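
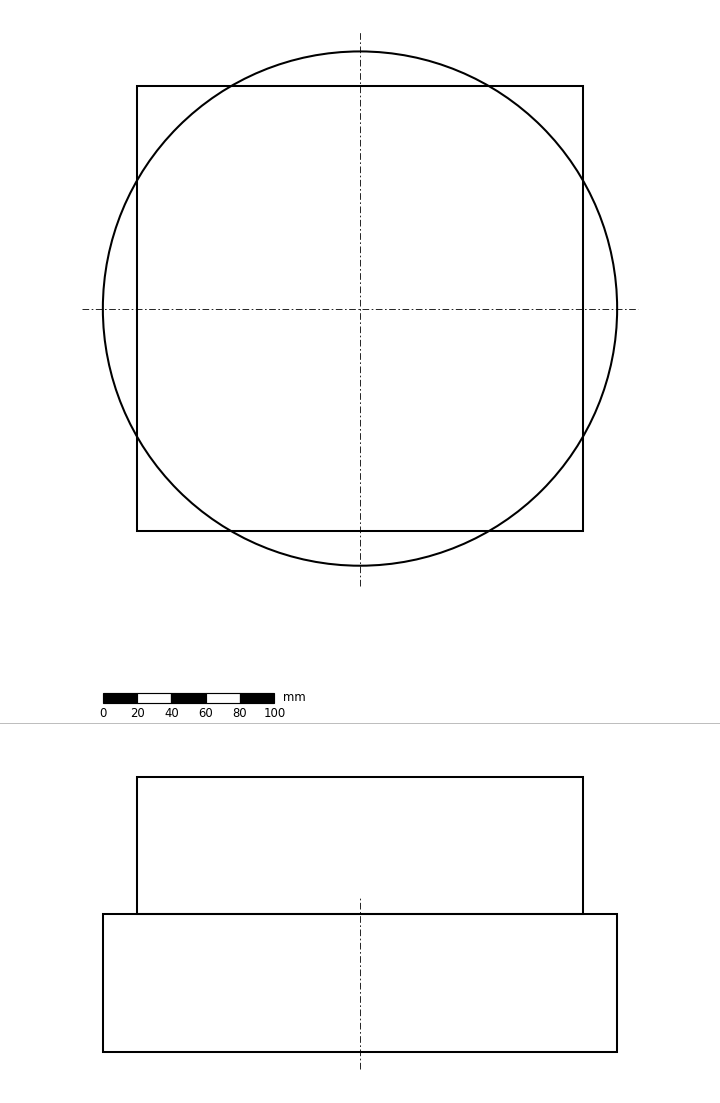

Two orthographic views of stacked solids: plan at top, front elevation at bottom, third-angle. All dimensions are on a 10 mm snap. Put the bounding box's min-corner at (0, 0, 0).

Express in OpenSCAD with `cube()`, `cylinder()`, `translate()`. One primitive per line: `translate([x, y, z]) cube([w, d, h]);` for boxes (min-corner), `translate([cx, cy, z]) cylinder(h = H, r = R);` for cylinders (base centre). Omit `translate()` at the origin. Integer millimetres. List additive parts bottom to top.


translate([150, 150, 0]) cylinder(h = 80, r = 150);
translate([20, 20, 80]) cube([260, 260, 80]);


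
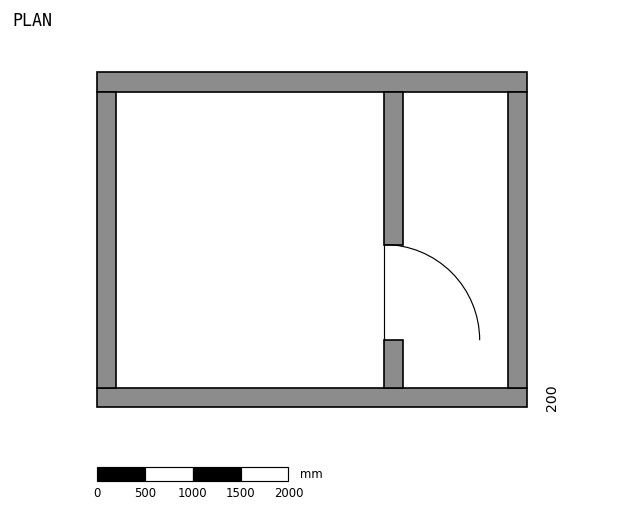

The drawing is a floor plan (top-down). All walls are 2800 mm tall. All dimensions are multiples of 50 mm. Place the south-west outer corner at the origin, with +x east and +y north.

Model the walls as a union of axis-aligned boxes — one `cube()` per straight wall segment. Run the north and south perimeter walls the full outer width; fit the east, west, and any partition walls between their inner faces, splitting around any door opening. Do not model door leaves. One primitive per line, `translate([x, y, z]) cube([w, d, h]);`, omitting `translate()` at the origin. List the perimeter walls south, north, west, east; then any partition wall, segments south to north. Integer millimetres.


cube([4500, 200, 2800]);
translate([0, 3300, 0]) cube([4500, 200, 2800]);
translate([0, 200, 0]) cube([200, 3100, 2800]);
translate([4300, 200, 0]) cube([200, 3100, 2800]);
translate([3000, 200, 0]) cube([200, 500, 2800]);
translate([3000, 1700, 0]) cube([200, 1600, 2800]);


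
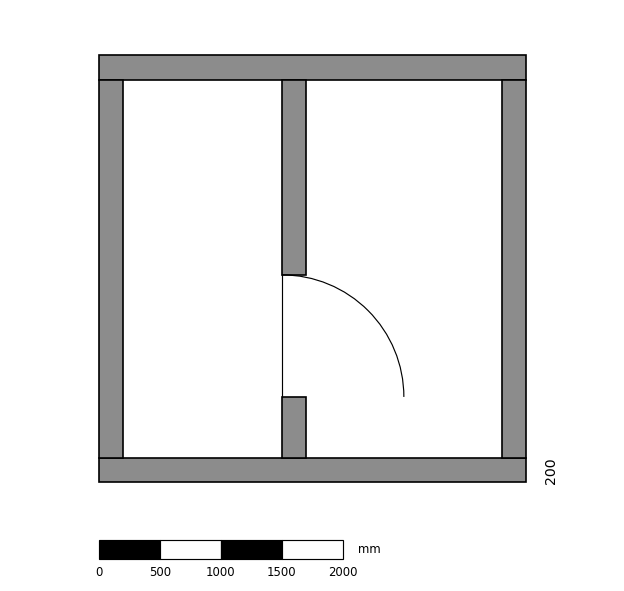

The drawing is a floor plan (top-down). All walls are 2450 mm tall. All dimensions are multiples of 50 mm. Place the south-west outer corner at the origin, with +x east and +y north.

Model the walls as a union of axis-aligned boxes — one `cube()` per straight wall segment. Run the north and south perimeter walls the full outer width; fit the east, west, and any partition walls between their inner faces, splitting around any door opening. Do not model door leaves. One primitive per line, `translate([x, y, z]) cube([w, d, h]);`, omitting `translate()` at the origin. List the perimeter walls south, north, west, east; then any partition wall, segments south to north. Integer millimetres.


cube([3500, 200, 2450]);
translate([0, 3300, 0]) cube([3500, 200, 2450]);
translate([0, 200, 0]) cube([200, 3100, 2450]);
translate([3300, 200, 0]) cube([200, 3100, 2450]);
translate([1500, 200, 0]) cube([200, 500, 2450]);
translate([1500, 1700, 0]) cube([200, 1600, 2450]);


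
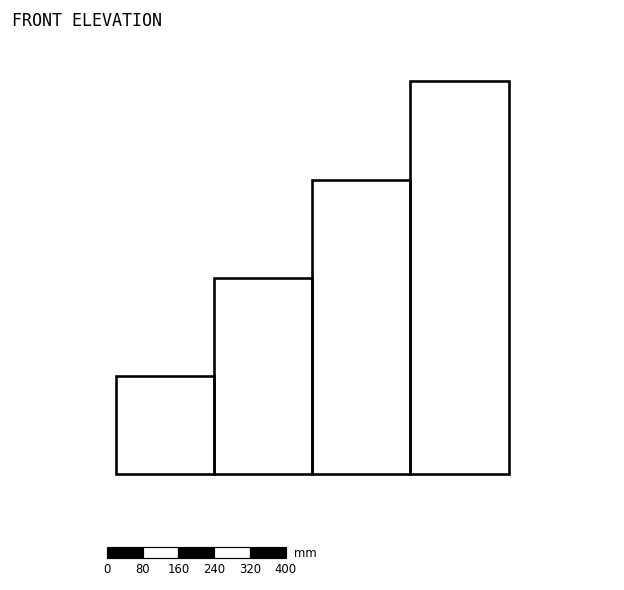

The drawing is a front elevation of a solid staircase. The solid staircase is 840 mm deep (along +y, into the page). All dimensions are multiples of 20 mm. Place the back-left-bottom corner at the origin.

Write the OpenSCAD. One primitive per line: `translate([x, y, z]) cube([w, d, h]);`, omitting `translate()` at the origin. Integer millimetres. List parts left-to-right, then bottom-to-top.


cube([220, 840, 220]);
translate([220, 0, 0]) cube([220, 840, 440]);
translate([440, 0, 0]) cube([220, 840, 660]);
translate([660, 0, 0]) cube([220, 840, 880]);


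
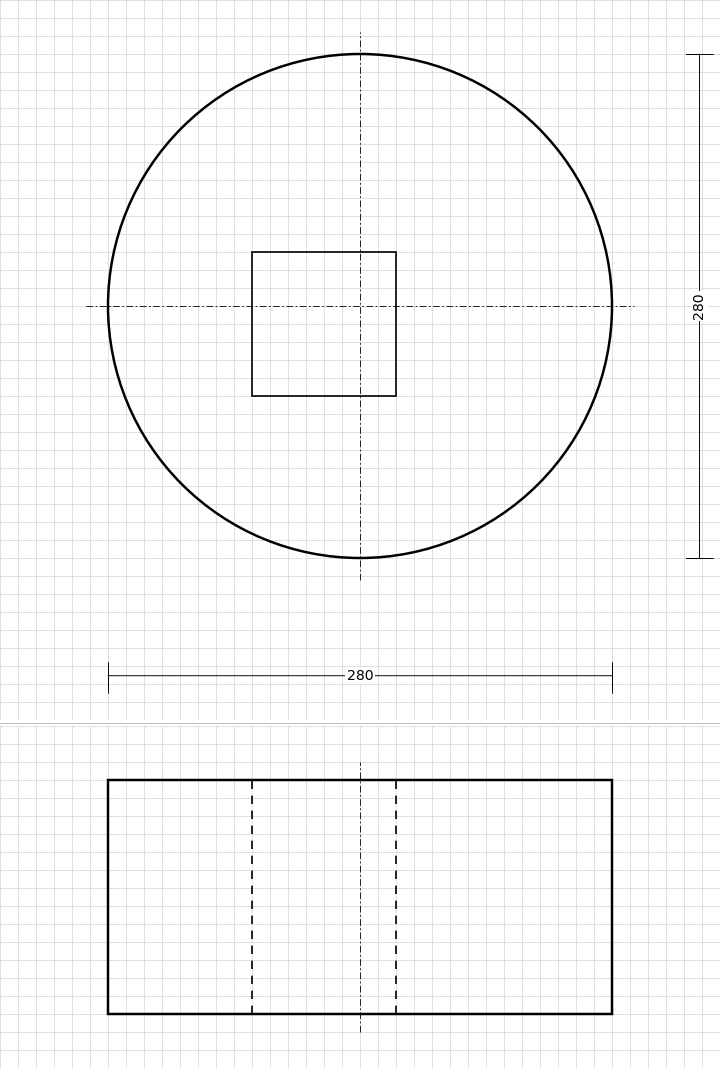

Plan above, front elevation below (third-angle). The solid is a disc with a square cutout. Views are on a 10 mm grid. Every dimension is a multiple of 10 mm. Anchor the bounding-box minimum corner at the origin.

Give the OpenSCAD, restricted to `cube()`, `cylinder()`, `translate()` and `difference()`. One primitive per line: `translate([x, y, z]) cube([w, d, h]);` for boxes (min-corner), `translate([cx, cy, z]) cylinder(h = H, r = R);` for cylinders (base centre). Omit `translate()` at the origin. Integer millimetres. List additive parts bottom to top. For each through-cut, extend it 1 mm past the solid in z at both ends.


difference() {
  translate([140, 140, 0]) cylinder(h = 130, r = 140);
  translate([80, 90, -1]) cube([80, 80, 132]);
}


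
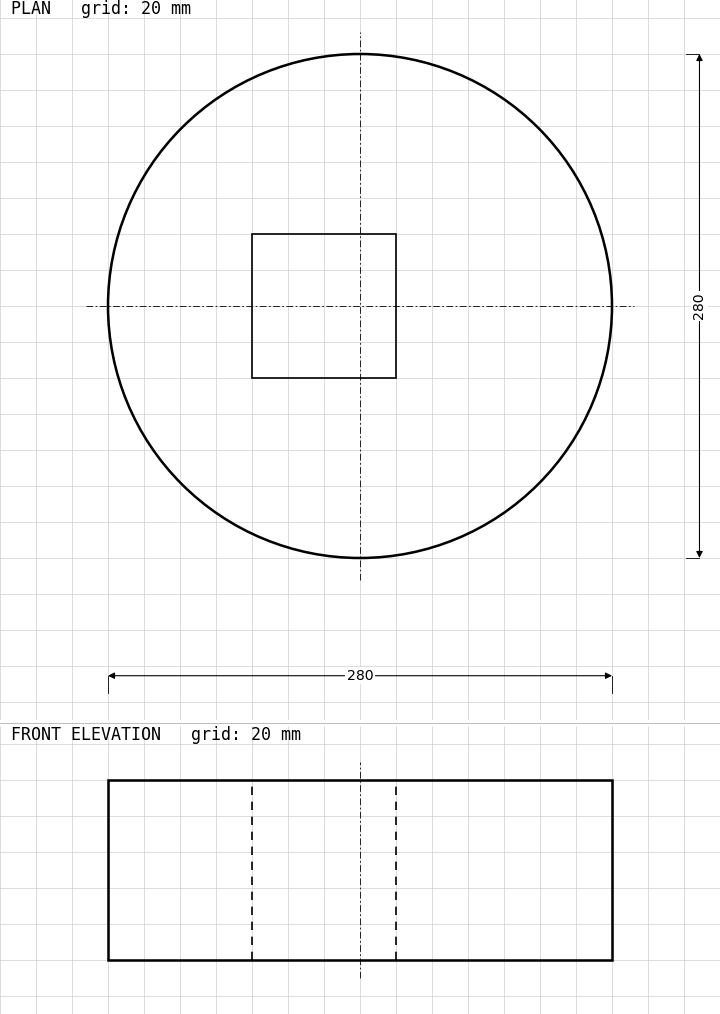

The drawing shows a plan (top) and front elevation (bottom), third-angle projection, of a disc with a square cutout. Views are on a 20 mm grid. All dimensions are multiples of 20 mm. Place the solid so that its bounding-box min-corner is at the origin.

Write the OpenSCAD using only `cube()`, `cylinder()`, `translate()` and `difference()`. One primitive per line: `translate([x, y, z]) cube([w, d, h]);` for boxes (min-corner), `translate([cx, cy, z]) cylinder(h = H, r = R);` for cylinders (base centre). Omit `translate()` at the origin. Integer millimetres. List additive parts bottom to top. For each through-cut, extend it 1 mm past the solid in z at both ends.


difference() {
  translate([140, 140, 0]) cylinder(h = 100, r = 140);
  translate([80, 100, -1]) cube([80, 80, 102]);
}


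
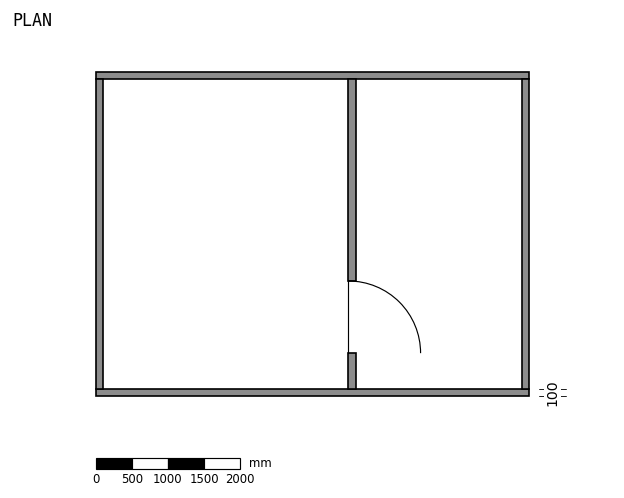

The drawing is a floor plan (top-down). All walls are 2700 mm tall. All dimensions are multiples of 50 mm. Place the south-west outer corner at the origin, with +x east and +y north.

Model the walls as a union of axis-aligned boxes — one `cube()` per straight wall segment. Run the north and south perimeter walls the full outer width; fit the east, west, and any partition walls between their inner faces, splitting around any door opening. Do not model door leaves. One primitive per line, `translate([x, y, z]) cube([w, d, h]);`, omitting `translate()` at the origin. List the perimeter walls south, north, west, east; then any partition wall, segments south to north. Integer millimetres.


cube([6000, 100, 2700]);
translate([0, 4400, 0]) cube([6000, 100, 2700]);
translate([0, 100, 0]) cube([100, 4300, 2700]);
translate([5900, 100, 0]) cube([100, 4300, 2700]);
translate([3500, 100, 0]) cube([100, 500, 2700]);
translate([3500, 1600, 0]) cube([100, 2800, 2700]);


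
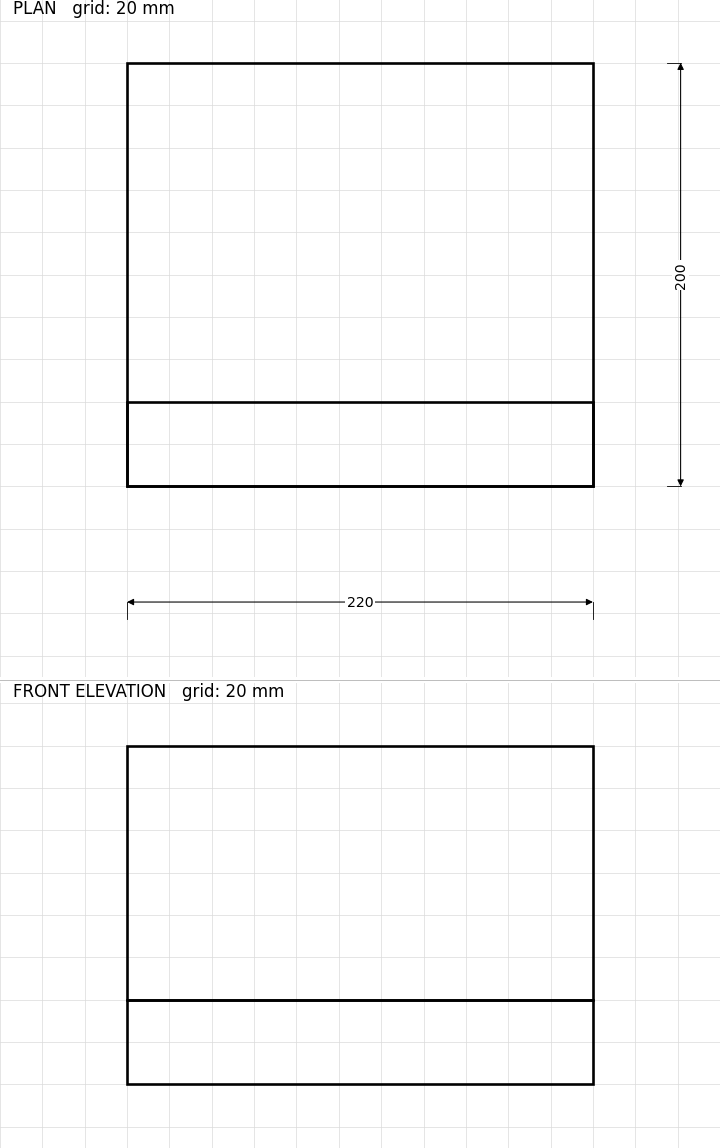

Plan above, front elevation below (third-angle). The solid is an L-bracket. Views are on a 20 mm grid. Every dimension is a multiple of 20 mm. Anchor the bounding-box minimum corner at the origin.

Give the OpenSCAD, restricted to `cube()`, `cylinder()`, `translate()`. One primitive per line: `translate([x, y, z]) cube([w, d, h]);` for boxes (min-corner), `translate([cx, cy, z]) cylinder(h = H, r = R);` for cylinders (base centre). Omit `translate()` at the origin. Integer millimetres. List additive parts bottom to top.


cube([220, 200, 40]);
translate([0, 0, 40]) cube([220, 40, 120]);


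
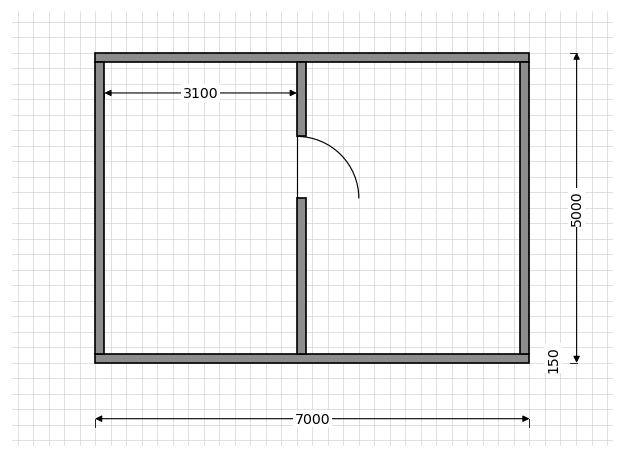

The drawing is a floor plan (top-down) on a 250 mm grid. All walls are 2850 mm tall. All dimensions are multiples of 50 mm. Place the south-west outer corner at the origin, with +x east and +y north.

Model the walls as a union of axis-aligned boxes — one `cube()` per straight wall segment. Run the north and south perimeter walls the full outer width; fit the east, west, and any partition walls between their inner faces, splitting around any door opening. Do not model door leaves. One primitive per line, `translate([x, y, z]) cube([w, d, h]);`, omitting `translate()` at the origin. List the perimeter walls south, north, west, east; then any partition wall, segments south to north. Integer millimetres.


cube([7000, 150, 2850]);
translate([0, 4850, 0]) cube([7000, 150, 2850]);
translate([0, 150, 0]) cube([150, 4700, 2850]);
translate([6850, 150, 0]) cube([150, 4700, 2850]);
translate([3250, 150, 0]) cube([150, 2500, 2850]);
translate([3250, 3650, 0]) cube([150, 1200, 2850]);


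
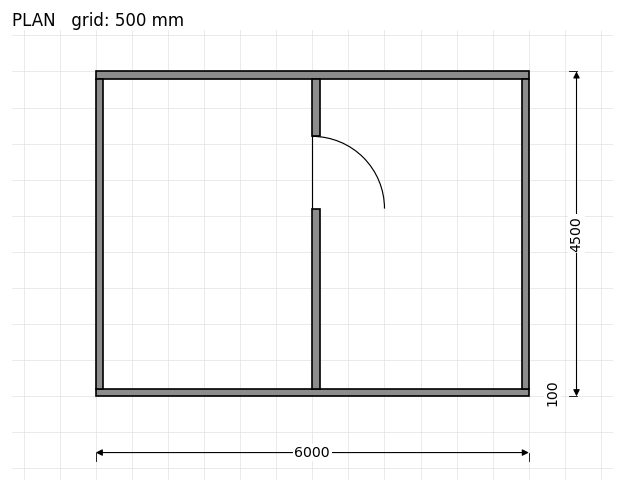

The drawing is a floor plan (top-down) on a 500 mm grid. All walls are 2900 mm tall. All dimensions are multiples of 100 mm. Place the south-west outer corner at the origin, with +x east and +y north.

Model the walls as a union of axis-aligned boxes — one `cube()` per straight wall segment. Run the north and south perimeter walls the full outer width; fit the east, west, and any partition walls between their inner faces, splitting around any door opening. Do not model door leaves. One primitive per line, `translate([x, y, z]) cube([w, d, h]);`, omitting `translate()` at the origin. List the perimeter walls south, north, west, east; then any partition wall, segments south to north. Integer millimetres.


cube([6000, 100, 2900]);
translate([0, 4400, 0]) cube([6000, 100, 2900]);
translate([0, 100, 0]) cube([100, 4300, 2900]);
translate([5900, 100, 0]) cube([100, 4300, 2900]);
translate([3000, 100, 0]) cube([100, 2500, 2900]);
translate([3000, 3600, 0]) cube([100, 800, 2900]);


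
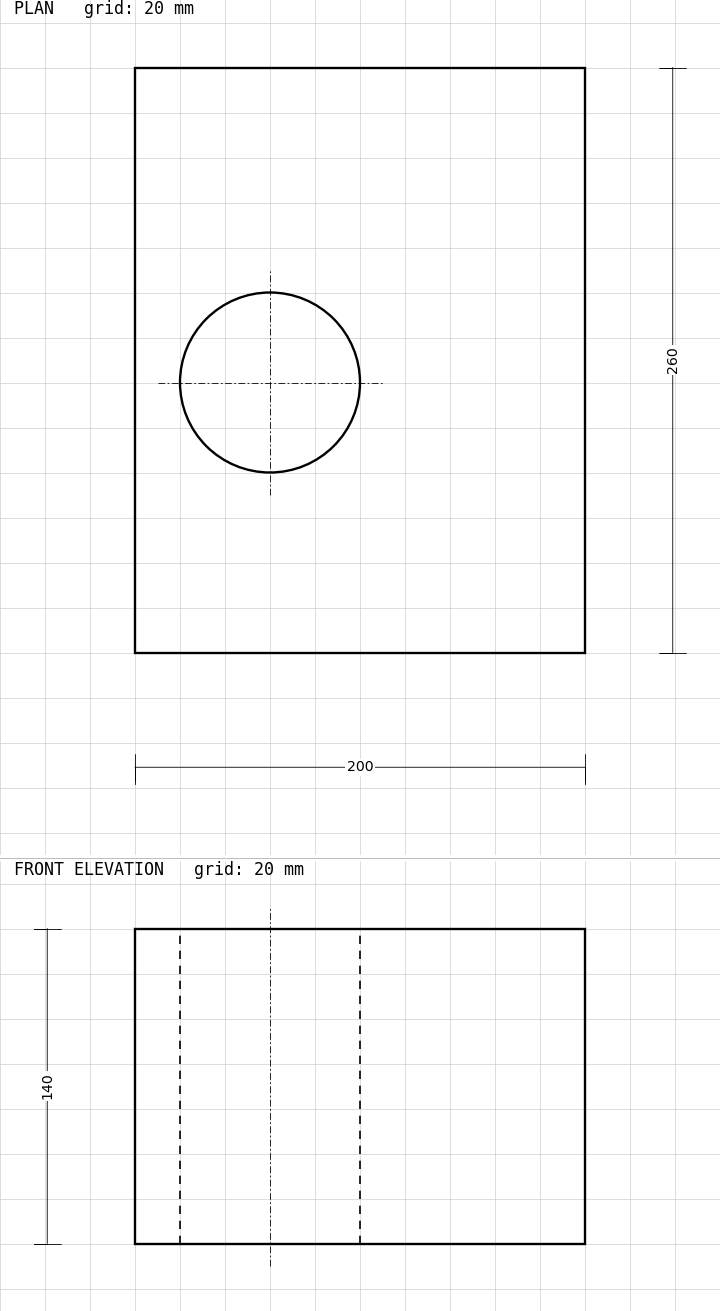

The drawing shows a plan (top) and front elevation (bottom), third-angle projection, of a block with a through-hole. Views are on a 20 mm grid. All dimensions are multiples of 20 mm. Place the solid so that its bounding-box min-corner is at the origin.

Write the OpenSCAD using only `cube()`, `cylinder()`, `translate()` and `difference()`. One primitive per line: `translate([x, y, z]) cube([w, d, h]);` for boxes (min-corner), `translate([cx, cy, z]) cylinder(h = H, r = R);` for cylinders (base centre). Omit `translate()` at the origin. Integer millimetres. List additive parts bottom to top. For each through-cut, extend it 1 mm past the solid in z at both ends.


difference() {
  cube([200, 260, 140]);
  translate([60, 120, -1]) cylinder(h = 142, r = 40);
}


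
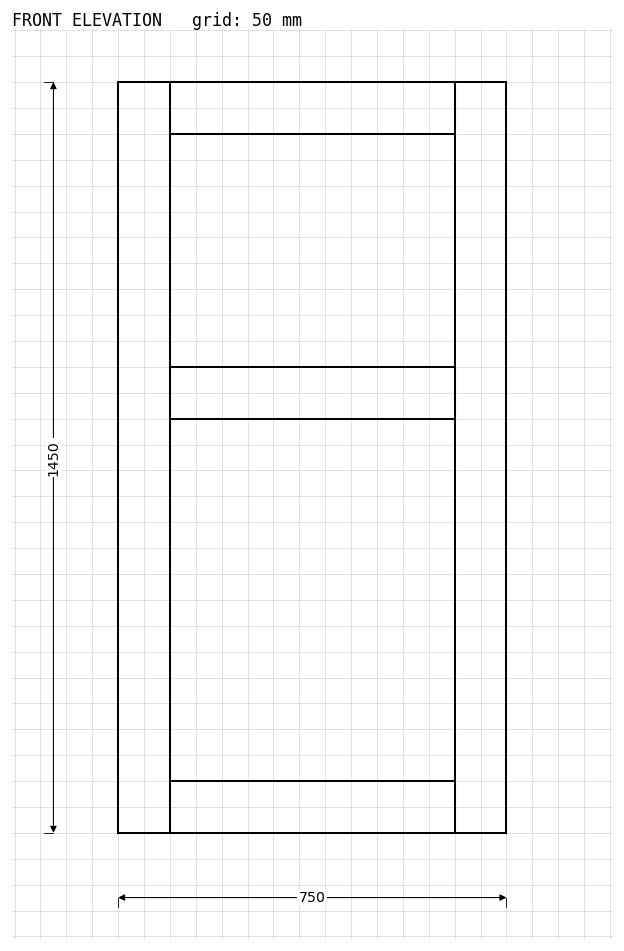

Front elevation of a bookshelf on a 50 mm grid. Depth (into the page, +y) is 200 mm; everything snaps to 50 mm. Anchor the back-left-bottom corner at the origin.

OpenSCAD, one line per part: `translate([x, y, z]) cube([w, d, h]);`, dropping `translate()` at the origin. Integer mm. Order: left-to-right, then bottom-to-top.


cube([100, 200, 1450]);
translate([100, 0, 0]) cube([550, 200, 100]);
translate([100, 0, 800]) cube([550, 200, 100]);
translate([100, 0, 1350]) cube([550, 200, 100]);
translate([650, 0, 0]) cube([100, 200, 1450]);


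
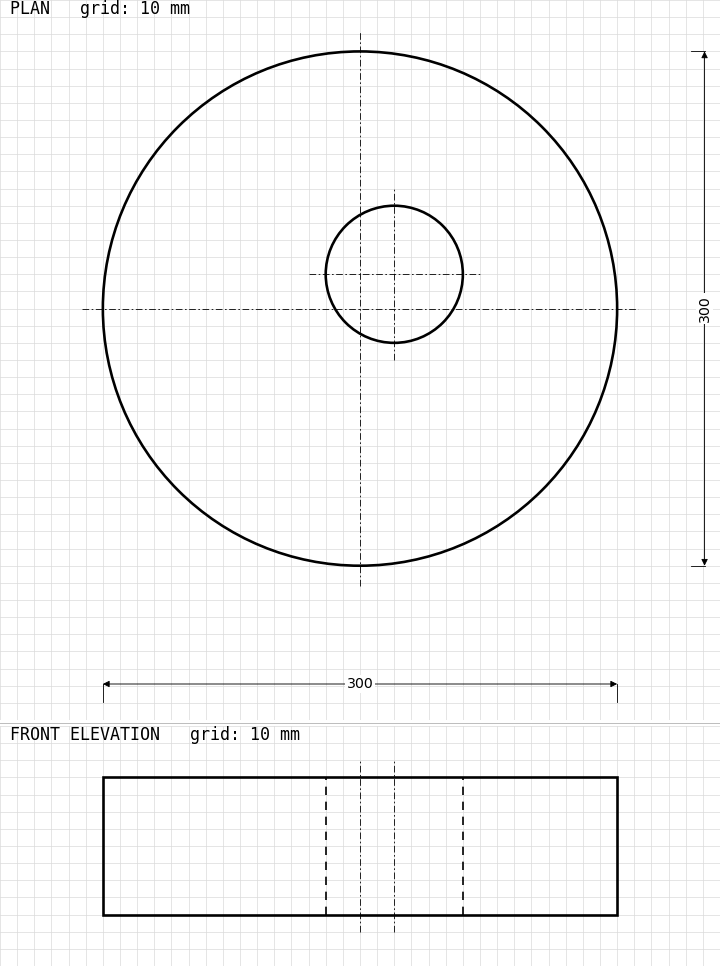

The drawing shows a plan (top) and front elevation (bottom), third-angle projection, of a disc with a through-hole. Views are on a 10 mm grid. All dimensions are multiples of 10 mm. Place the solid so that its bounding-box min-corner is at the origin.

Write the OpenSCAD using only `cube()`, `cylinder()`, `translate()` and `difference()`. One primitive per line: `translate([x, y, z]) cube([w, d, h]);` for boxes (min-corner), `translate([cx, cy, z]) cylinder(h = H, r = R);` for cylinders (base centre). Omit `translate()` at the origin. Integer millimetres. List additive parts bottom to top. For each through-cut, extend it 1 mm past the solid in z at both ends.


difference() {
  translate([150, 150, 0]) cylinder(h = 80, r = 150);
  translate([170, 170, -1]) cylinder(h = 82, r = 40);
}


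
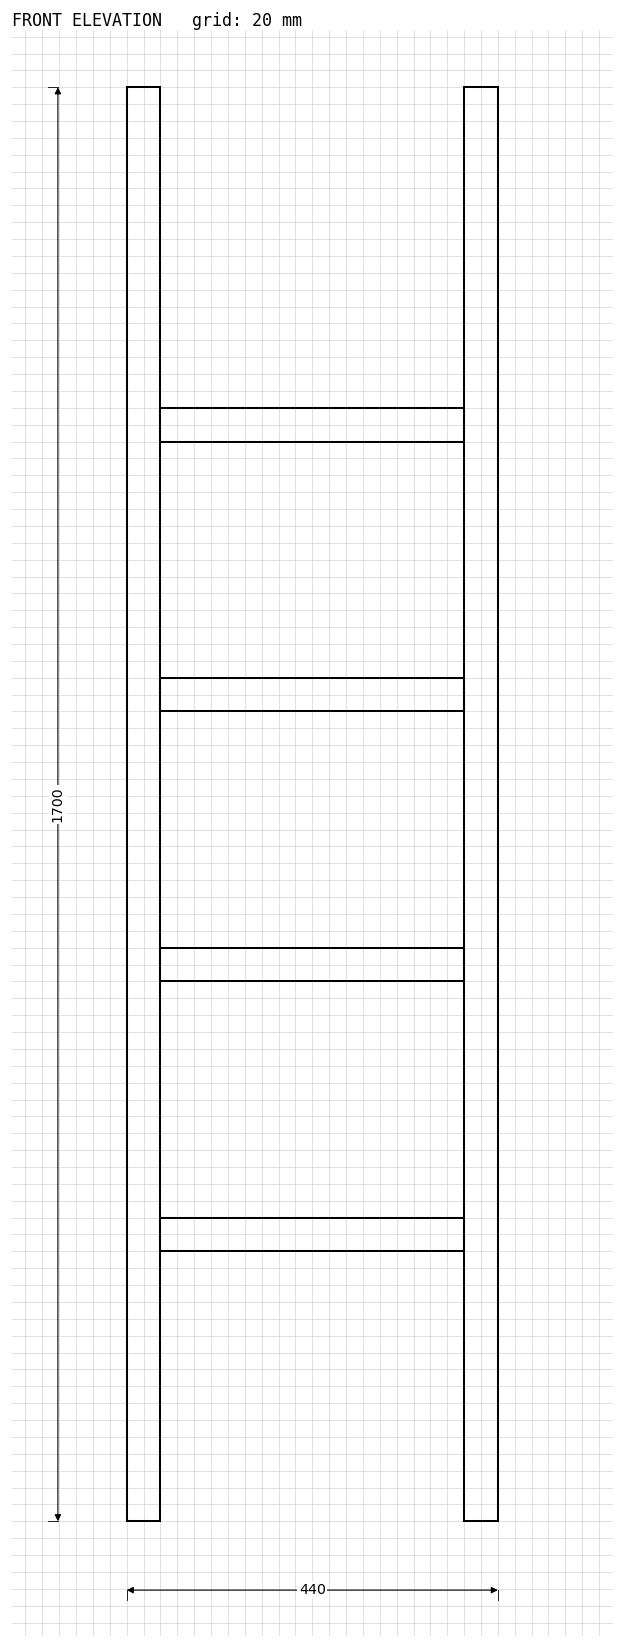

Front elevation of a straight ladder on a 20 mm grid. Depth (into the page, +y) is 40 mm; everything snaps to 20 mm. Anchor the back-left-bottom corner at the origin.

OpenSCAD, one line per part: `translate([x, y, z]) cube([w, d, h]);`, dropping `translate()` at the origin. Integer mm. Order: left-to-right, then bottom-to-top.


cube([40, 40, 1700]);
translate([40, 0, 320]) cube([360, 40, 40]);
translate([40, 0, 640]) cube([360, 40, 40]);
translate([40, 0, 960]) cube([360, 40, 40]);
translate([40, 0, 1280]) cube([360, 40, 40]);
translate([400, 0, 0]) cube([40, 40, 1700]);


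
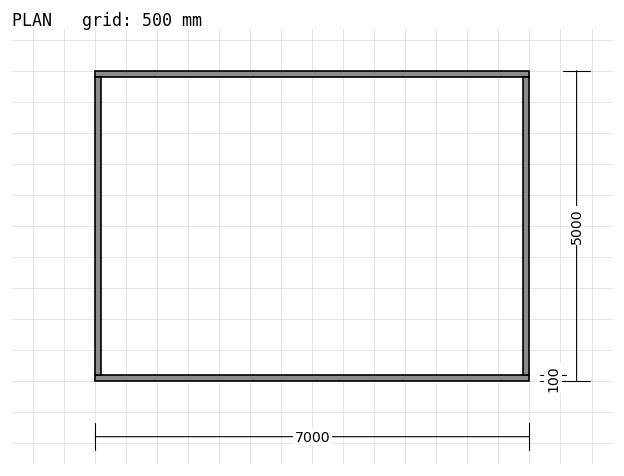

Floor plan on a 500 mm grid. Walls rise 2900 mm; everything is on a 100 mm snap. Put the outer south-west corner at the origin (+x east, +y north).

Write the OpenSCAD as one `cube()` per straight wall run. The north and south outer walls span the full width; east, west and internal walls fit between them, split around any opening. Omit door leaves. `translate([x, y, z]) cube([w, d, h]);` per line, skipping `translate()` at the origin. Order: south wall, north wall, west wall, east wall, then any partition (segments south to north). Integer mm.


cube([7000, 100, 2900]);
translate([0, 4900, 0]) cube([7000, 100, 2900]);
translate([0, 100, 0]) cube([100, 4800, 2900]);
translate([6900, 100, 0]) cube([100, 4800, 2900]);


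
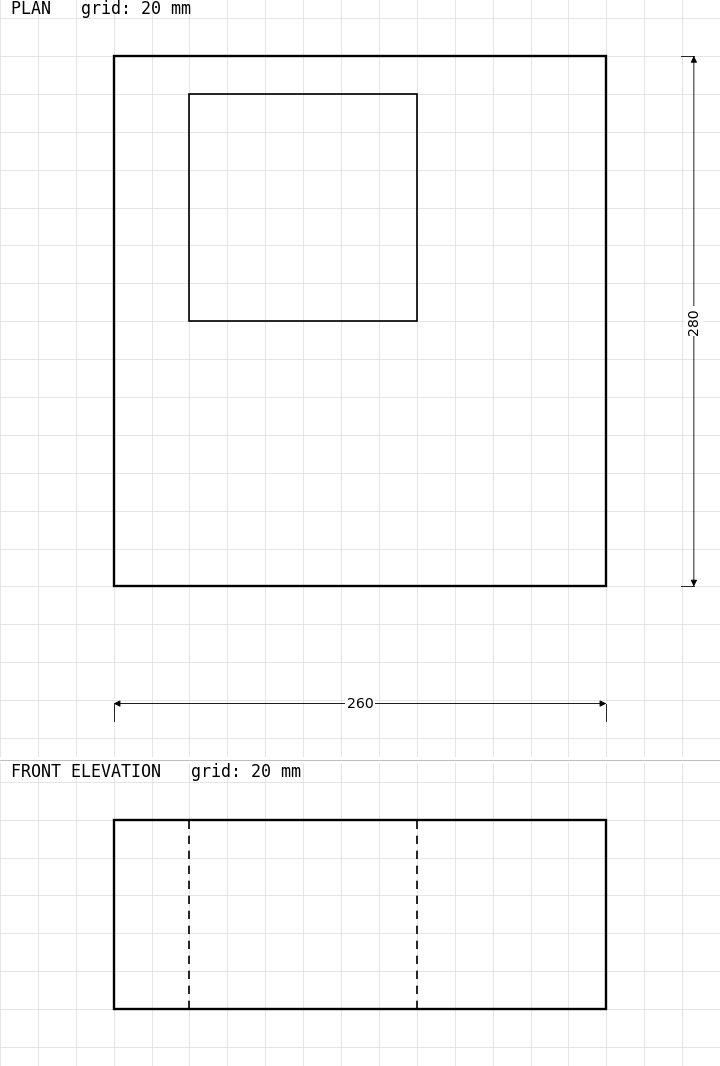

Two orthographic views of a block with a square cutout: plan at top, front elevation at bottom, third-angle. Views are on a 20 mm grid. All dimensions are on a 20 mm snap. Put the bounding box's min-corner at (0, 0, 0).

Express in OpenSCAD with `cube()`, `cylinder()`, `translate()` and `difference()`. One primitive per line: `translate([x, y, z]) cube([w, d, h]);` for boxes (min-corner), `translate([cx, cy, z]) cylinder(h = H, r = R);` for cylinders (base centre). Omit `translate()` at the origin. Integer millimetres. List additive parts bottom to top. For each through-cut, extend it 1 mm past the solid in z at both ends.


difference() {
  cube([260, 280, 100]);
  translate([40, 140, -1]) cube([120, 120, 102]);
}


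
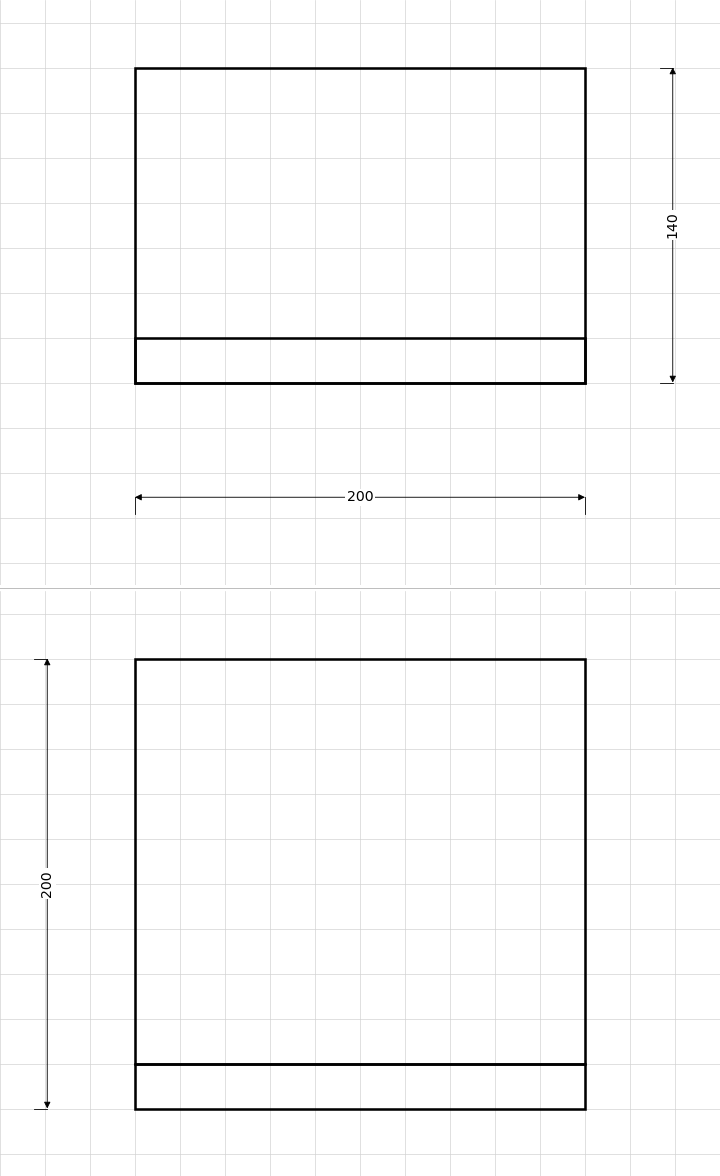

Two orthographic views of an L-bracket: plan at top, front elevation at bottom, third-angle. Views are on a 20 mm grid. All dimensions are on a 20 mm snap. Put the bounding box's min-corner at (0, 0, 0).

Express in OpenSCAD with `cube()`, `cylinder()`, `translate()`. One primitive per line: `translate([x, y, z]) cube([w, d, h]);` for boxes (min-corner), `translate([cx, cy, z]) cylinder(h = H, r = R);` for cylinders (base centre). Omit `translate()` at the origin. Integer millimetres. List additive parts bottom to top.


cube([200, 140, 20]);
translate([0, 0, 20]) cube([200, 20, 180]);


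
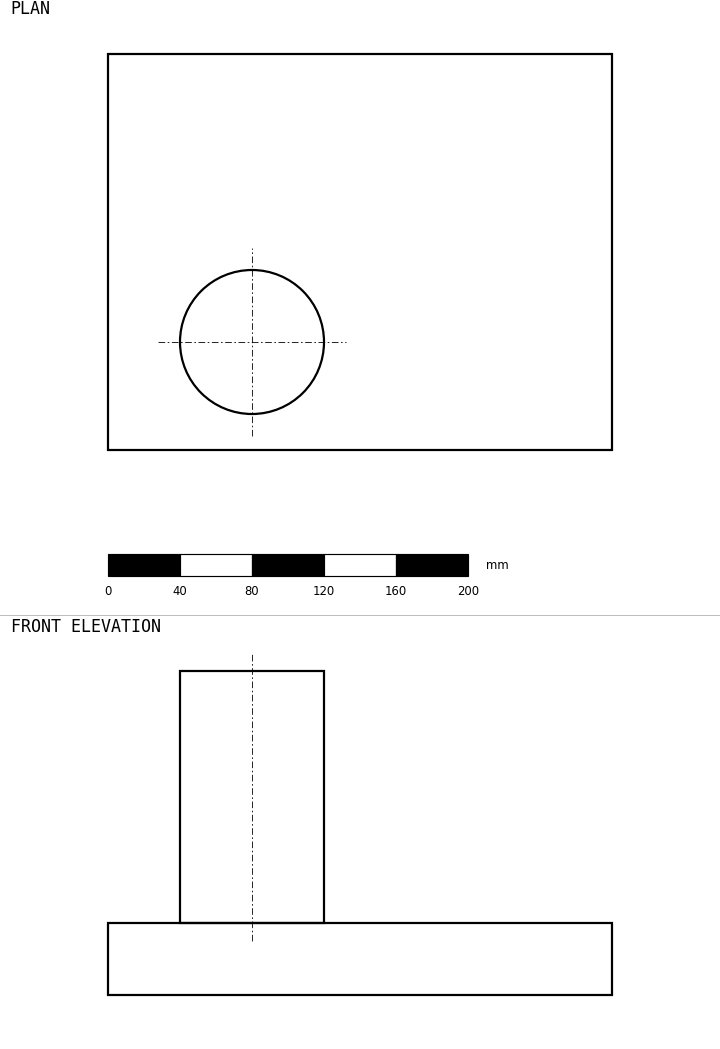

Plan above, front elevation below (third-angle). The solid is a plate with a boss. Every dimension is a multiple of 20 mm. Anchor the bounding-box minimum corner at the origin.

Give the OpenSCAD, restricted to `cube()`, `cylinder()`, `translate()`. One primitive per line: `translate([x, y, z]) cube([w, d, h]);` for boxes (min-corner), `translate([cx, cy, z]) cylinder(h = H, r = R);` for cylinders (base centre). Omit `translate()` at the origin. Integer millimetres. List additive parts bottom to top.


cube([280, 220, 40]);
translate([80, 60, 40]) cylinder(h = 140, r = 40);


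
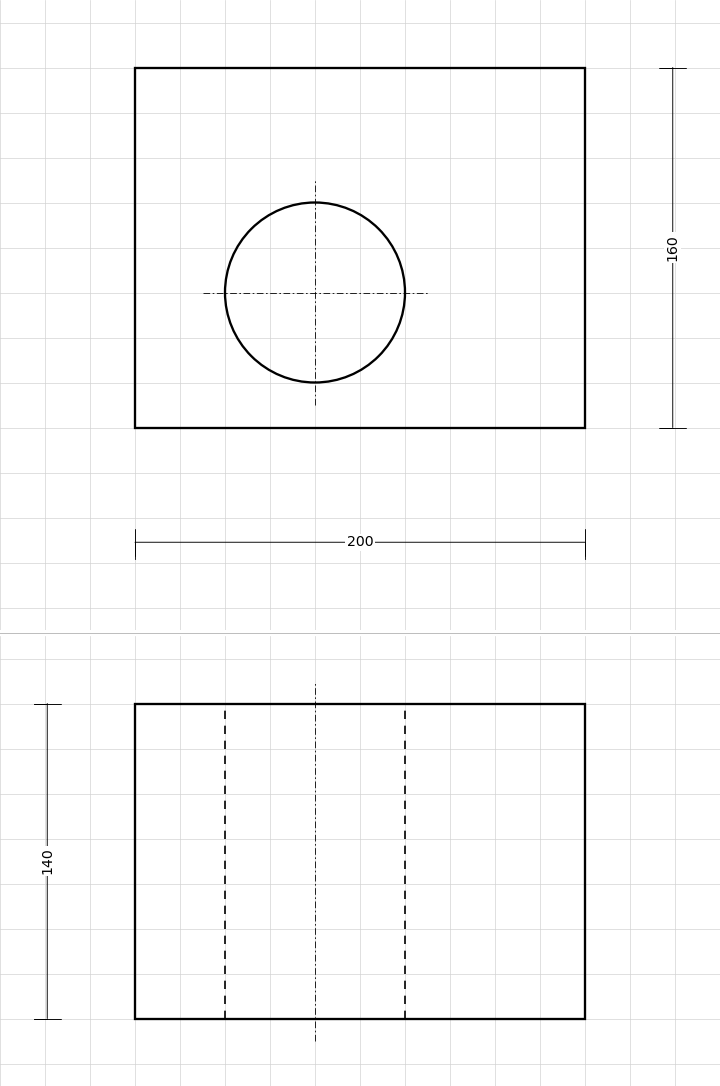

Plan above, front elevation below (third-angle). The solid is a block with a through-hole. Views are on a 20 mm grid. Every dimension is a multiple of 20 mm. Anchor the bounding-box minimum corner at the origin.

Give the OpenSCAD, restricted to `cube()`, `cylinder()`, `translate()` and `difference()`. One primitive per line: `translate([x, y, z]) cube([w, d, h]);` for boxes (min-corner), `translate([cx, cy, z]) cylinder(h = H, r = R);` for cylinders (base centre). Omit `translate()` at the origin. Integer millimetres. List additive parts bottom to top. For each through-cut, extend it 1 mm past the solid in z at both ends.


difference() {
  cube([200, 160, 140]);
  translate([80, 60, -1]) cylinder(h = 142, r = 40);
}


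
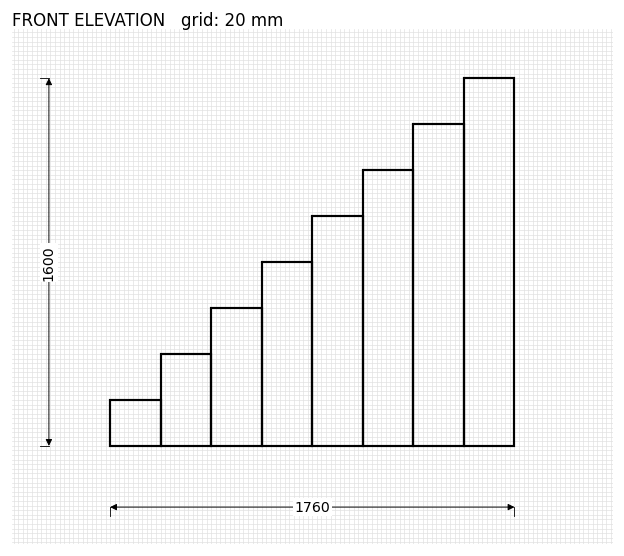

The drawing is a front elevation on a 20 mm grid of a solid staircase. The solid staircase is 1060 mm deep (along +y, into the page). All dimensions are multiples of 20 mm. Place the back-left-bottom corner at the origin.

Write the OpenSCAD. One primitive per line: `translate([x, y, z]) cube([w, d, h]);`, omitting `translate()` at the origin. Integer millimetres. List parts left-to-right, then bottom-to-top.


cube([220, 1060, 200]);
translate([220, 0, 0]) cube([220, 1060, 400]);
translate([440, 0, 0]) cube([220, 1060, 600]);
translate([660, 0, 0]) cube([220, 1060, 800]);
translate([880, 0, 0]) cube([220, 1060, 1000]);
translate([1100, 0, 0]) cube([220, 1060, 1200]);
translate([1320, 0, 0]) cube([220, 1060, 1400]);
translate([1540, 0, 0]) cube([220, 1060, 1600]);


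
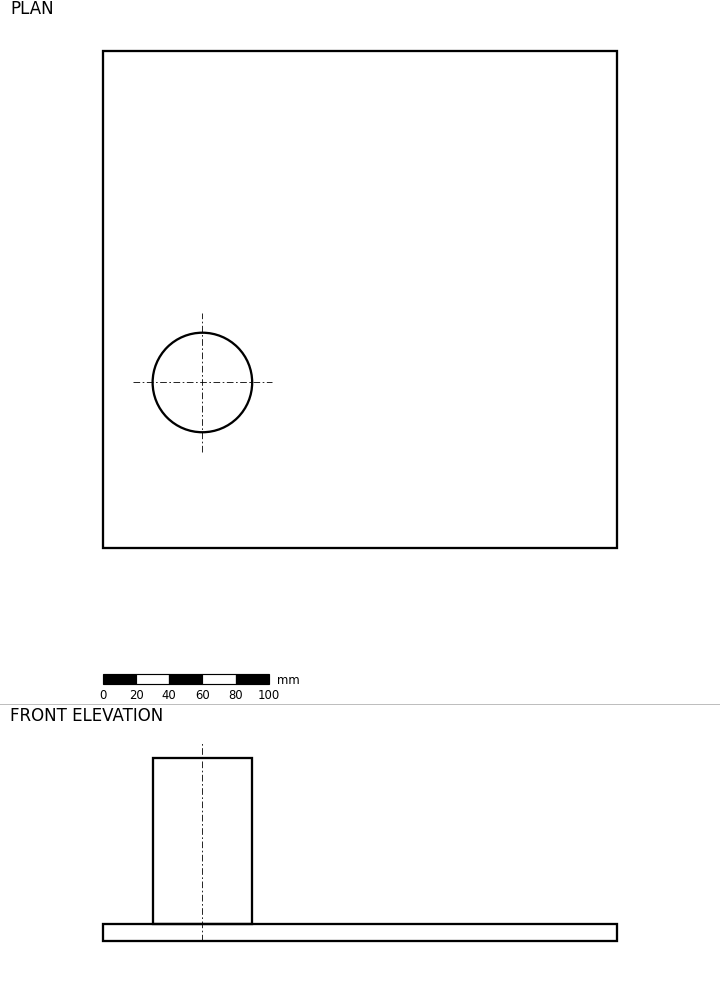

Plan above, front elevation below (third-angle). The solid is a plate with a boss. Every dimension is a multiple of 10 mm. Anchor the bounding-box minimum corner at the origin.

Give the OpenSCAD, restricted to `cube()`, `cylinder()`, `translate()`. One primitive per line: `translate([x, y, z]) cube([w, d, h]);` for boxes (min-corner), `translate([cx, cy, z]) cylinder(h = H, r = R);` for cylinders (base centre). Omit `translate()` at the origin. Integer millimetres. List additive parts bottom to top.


cube([310, 300, 10]);
translate([60, 100, 10]) cylinder(h = 100, r = 30);


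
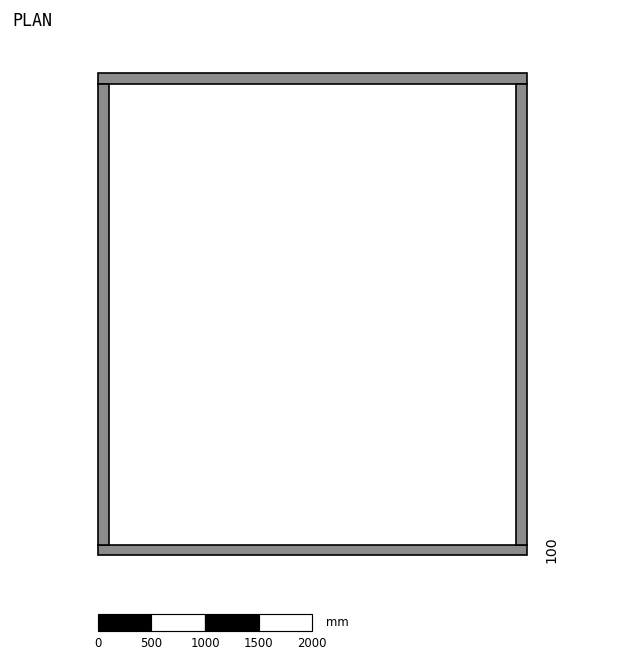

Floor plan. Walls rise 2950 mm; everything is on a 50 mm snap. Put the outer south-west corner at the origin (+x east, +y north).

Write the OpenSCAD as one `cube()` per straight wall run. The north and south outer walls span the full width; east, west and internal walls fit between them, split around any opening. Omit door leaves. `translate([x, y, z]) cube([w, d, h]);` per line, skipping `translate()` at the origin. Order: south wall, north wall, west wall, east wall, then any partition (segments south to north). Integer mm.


cube([4000, 100, 2950]);
translate([0, 4400, 0]) cube([4000, 100, 2950]);
translate([0, 100, 0]) cube([100, 4300, 2950]);
translate([3900, 100, 0]) cube([100, 4300, 2950]);


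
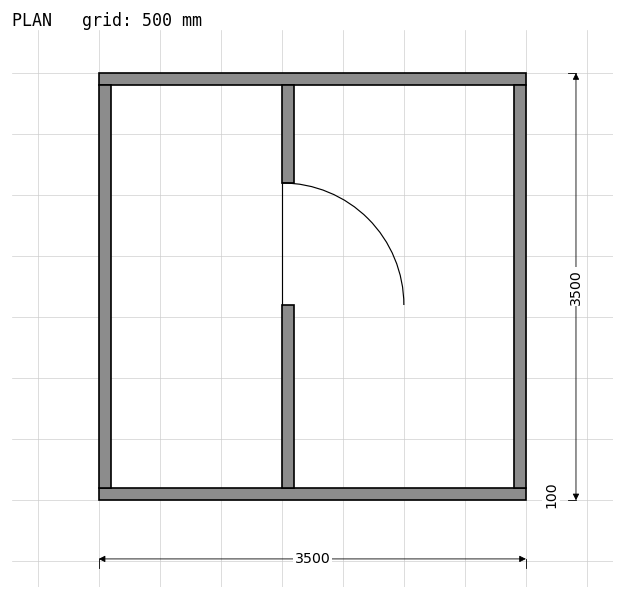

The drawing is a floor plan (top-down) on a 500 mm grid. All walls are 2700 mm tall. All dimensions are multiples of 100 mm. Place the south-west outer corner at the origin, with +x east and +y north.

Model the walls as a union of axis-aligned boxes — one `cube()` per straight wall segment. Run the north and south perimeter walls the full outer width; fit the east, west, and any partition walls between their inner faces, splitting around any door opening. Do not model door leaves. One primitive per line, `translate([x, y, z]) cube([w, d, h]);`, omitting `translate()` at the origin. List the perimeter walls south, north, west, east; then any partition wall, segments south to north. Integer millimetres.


cube([3500, 100, 2700]);
translate([0, 3400, 0]) cube([3500, 100, 2700]);
translate([0, 100, 0]) cube([100, 3300, 2700]);
translate([3400, 100, 0]) cube([100, 3300, 2700]);
translate([1500, 100, 0]) cube([100, 1500, 2700]);
translate([1500, 2600, 0]) cube([100, 800, 2700]);


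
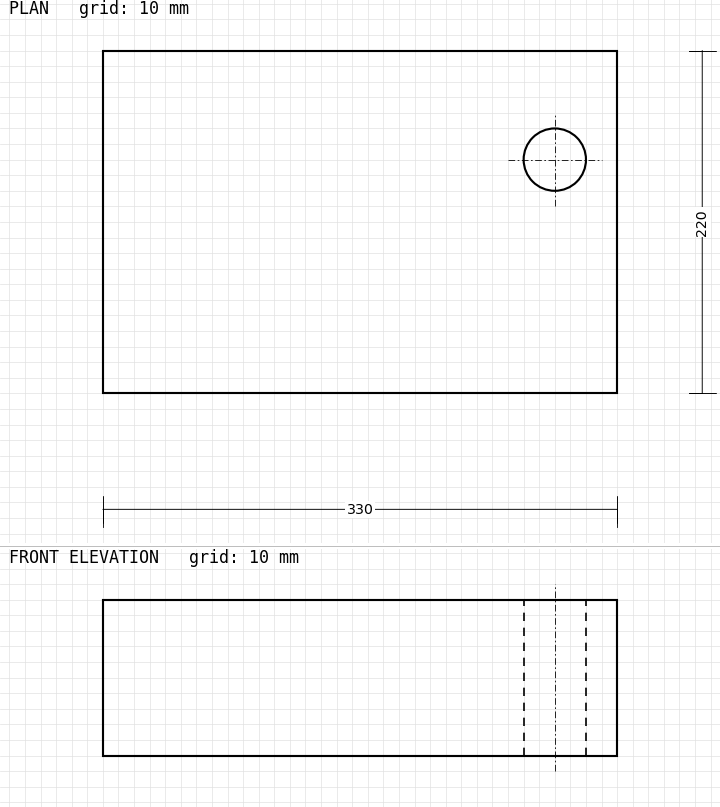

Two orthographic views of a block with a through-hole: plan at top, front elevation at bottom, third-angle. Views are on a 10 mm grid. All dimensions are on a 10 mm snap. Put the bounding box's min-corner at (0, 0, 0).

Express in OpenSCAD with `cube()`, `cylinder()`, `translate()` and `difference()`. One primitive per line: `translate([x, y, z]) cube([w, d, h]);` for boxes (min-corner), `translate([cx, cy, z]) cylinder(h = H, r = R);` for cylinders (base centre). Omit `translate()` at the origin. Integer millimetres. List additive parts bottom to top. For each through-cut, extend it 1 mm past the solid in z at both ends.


difference() {
  cube([330, 220, 100]);
  translate([290, 150, -1]) cylinder(h = 102, r = 20);
}


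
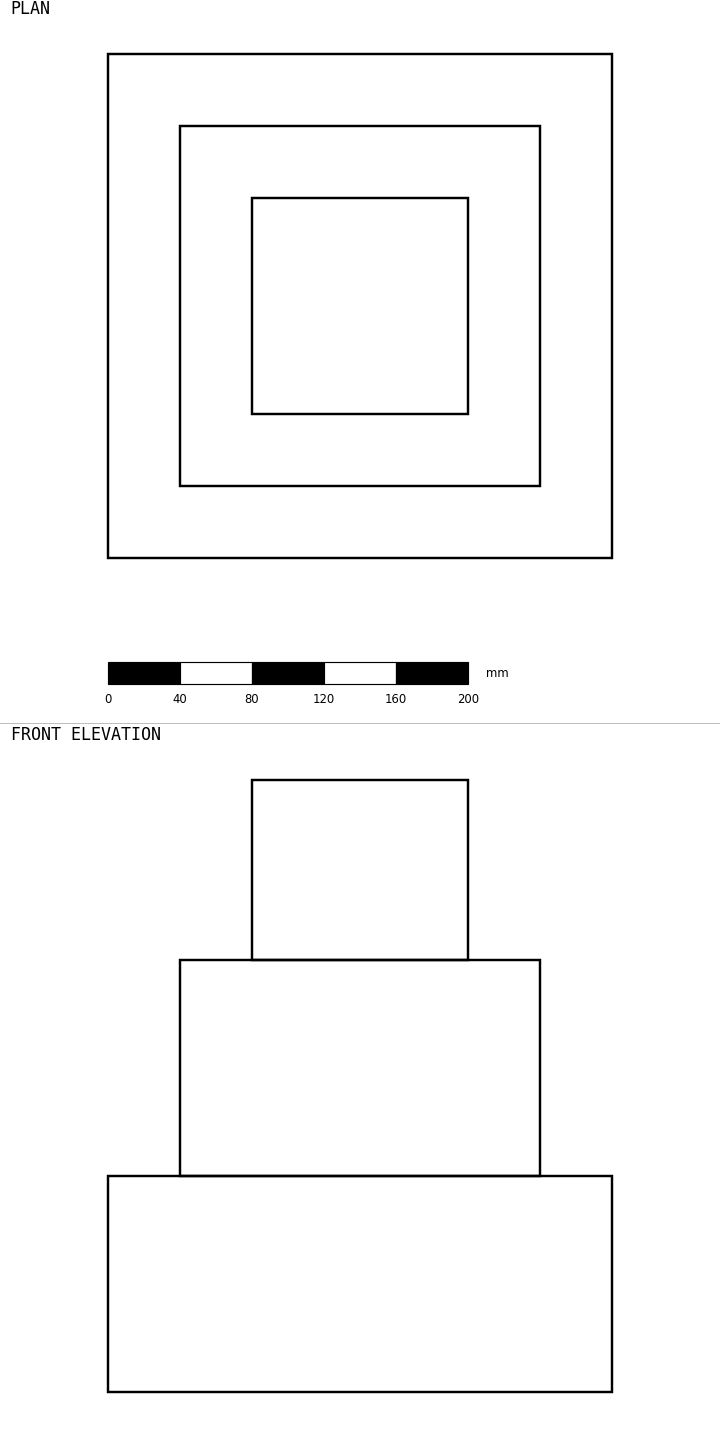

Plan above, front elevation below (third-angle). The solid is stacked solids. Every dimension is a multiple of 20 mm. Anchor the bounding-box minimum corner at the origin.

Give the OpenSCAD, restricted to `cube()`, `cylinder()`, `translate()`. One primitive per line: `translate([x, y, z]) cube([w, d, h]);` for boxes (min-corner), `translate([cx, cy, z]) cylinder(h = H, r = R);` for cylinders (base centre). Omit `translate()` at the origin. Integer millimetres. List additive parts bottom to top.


cube([280, 280, 120]);
translate([40, 40, 120]) cube([200, 200, 120]);
translate([80, 80, 240]) cube([120, 120, 100]);


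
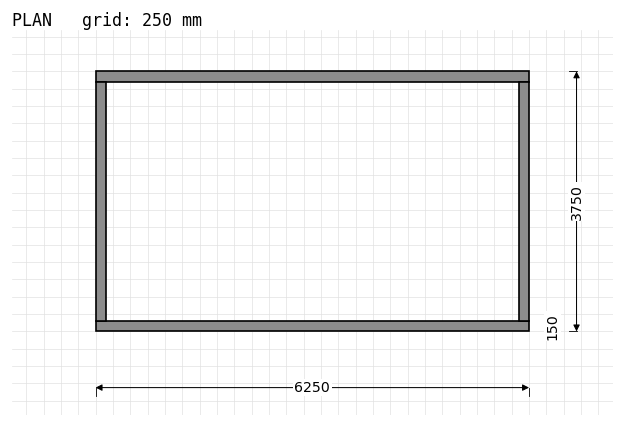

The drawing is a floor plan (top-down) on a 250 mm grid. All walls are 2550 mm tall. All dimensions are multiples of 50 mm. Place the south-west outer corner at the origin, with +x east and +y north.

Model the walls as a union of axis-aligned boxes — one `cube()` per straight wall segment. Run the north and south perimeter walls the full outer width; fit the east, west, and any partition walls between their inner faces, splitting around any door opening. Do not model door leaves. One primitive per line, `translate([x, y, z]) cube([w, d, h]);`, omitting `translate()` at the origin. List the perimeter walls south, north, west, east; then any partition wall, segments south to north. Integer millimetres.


cube([6250, 150, 2550]);
translate([0, 3600, 0]) cube([6250, 150, 2550]);
translate([0, 150, 0]) cube([150, 3450, 2550]);
translate([6100, 150, 0]) cube([150, 3450, 2550]);


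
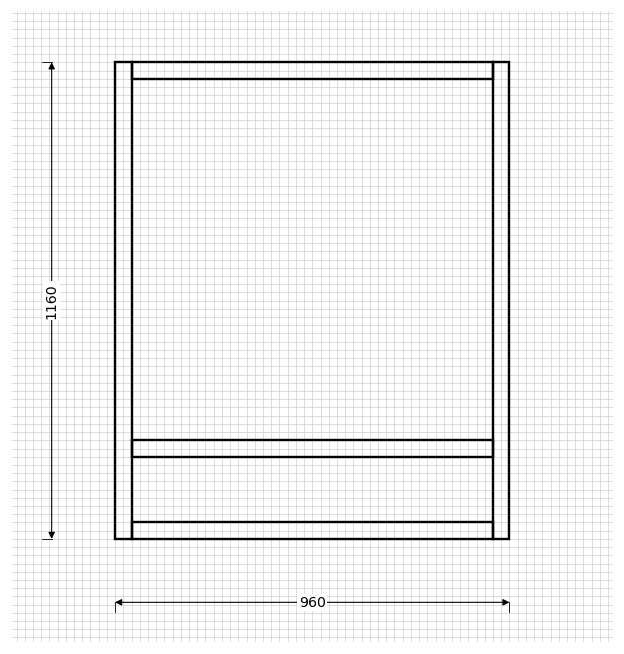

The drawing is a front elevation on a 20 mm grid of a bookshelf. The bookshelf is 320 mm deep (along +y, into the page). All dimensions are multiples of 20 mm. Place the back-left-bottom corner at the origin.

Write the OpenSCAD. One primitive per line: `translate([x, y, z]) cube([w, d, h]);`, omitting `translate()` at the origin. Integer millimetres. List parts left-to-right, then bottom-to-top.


cube([40, 320, 1160]);
translate([40, 0, 0]) cube([880, 320, 40]);
translate([40, 0, 200]) cube([880, 320, 40]);
translate([40, 0, 1120]) cube([880, 320, 40]);
translate([920, 0, 0]) cube([40, 320, 1160]);


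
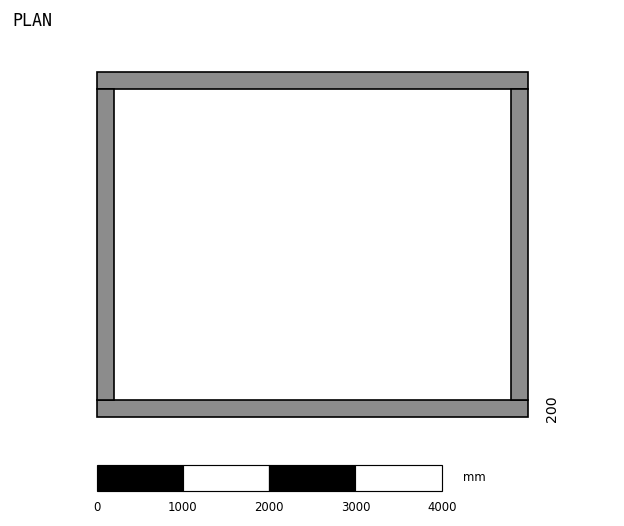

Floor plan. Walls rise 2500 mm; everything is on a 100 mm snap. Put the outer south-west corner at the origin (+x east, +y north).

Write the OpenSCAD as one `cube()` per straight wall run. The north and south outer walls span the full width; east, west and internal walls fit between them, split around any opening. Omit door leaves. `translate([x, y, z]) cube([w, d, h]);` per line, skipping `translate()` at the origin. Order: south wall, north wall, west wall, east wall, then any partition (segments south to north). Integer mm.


cube([5000, 200, 2500]);
translate([0, 3800, 0]) cube([5000, 200, 2500]);
translate([0, 200, 0]) cube([200, 3600, 2500]);
translate([4800, 200, 0]) cube([200, 3600, 2500]);


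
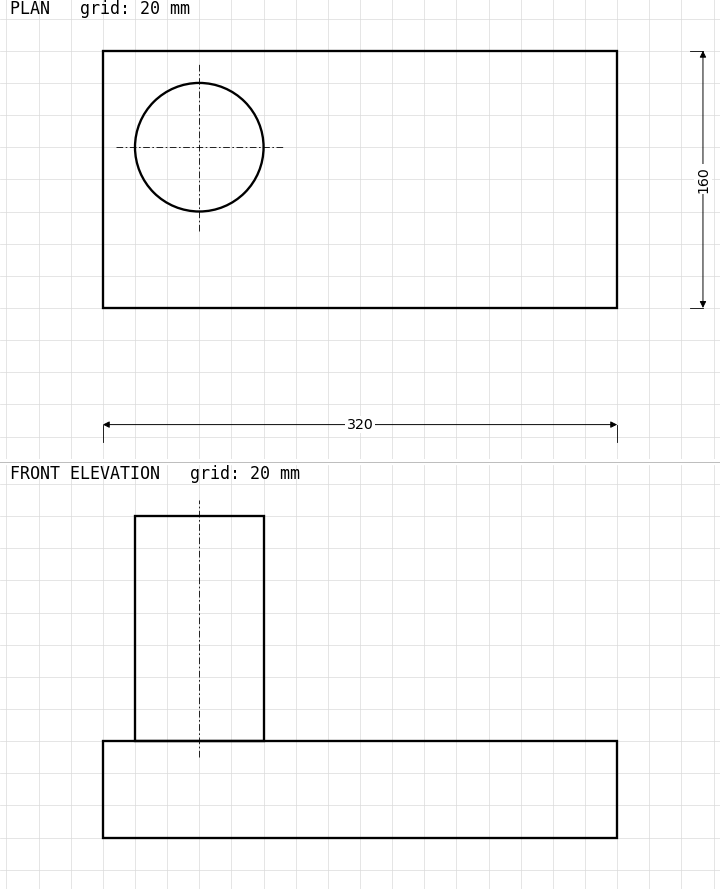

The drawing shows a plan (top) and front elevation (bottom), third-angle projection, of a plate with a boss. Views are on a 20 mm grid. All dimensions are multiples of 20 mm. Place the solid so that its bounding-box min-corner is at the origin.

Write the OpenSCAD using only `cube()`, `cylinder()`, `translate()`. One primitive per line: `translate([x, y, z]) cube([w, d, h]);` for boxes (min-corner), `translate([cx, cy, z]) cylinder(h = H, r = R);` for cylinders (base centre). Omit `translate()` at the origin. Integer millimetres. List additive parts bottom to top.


cube([320, 160, 60]);
translate([60, 100, 60]) cylinder(h = 140, r = 40);


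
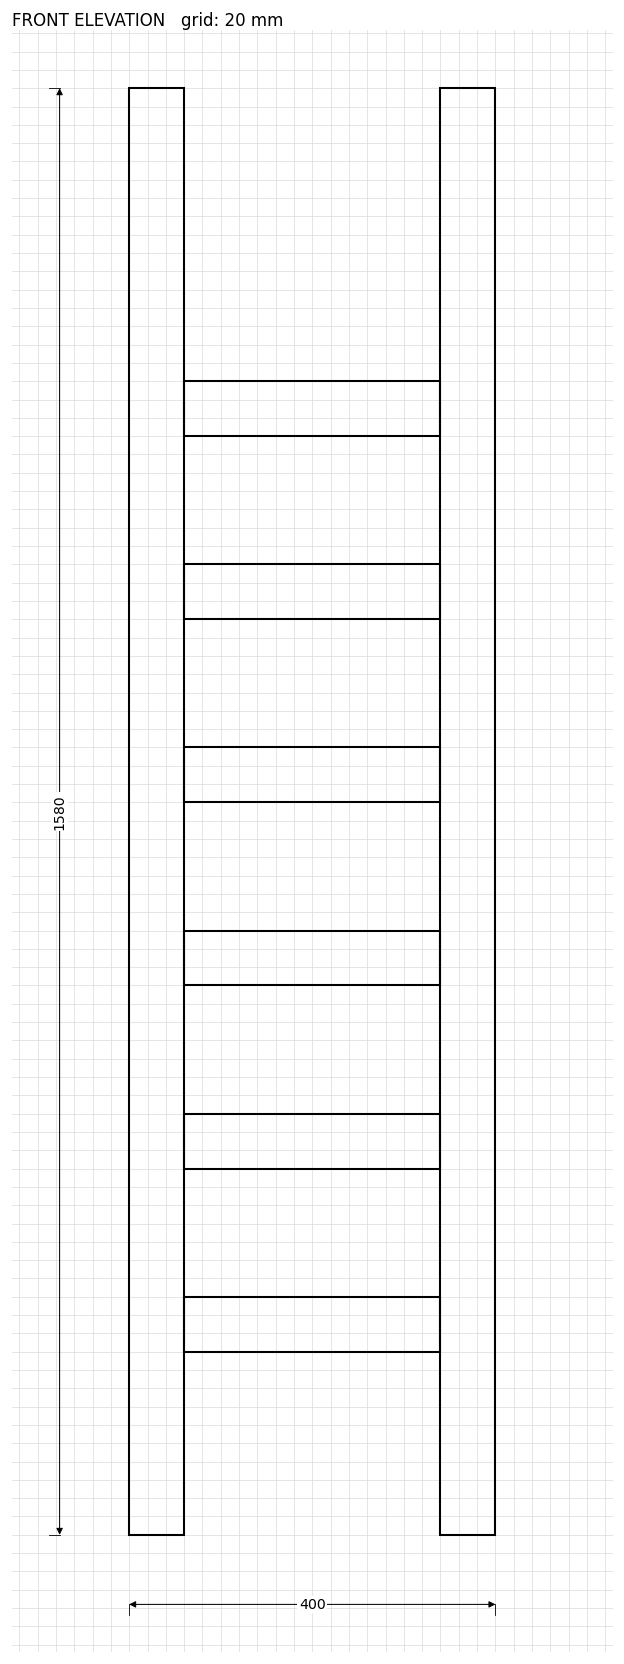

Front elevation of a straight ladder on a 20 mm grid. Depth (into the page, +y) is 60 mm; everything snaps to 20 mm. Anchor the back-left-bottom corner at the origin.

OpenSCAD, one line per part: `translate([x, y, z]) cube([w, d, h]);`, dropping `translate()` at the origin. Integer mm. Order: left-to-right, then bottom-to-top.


cube([60, 60, 1580]);
translate([60, 0, 200]) cube([280, 60, 60]);
translate([60, 0, 400]) cube([280, 60, 60]);
translate([60, 0, 600]) cube([280, 60, 60]);
translate([60, 0, 800]) cube([280, 60, 60]);
translate([60, 0, 1000]) cube([280, 60, 60]);
translate([60, 0, 1200]) cube([280, 60, 60]);
translate([340, 0, 0]) cube([60, 60, 1580]);


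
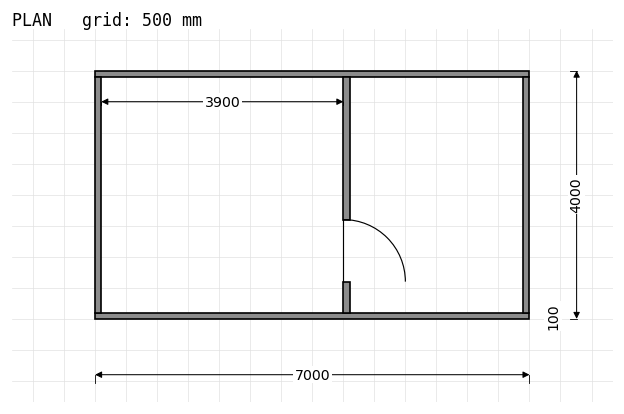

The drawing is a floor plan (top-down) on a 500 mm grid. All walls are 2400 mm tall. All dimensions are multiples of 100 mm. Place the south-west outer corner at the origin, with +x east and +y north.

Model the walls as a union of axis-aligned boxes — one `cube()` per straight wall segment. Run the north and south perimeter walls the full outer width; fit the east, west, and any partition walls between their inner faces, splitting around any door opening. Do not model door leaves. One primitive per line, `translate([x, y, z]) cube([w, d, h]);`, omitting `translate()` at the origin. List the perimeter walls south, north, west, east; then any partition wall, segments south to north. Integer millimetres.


cube([7000, 100, 2400]);
translate([0, 3900, 0]) cube([7000, 100, 2400]);
translate([0, 100, 0]) cube([100, 3800, 2400]);
translate([6900, 100, 0]) cube([100, 3800, 2400]);
translate([4000, 100, 0]) cube([100, 500, 2400]);
translate([4000, 1600, 0]) cube([100, 2300, 2400]);


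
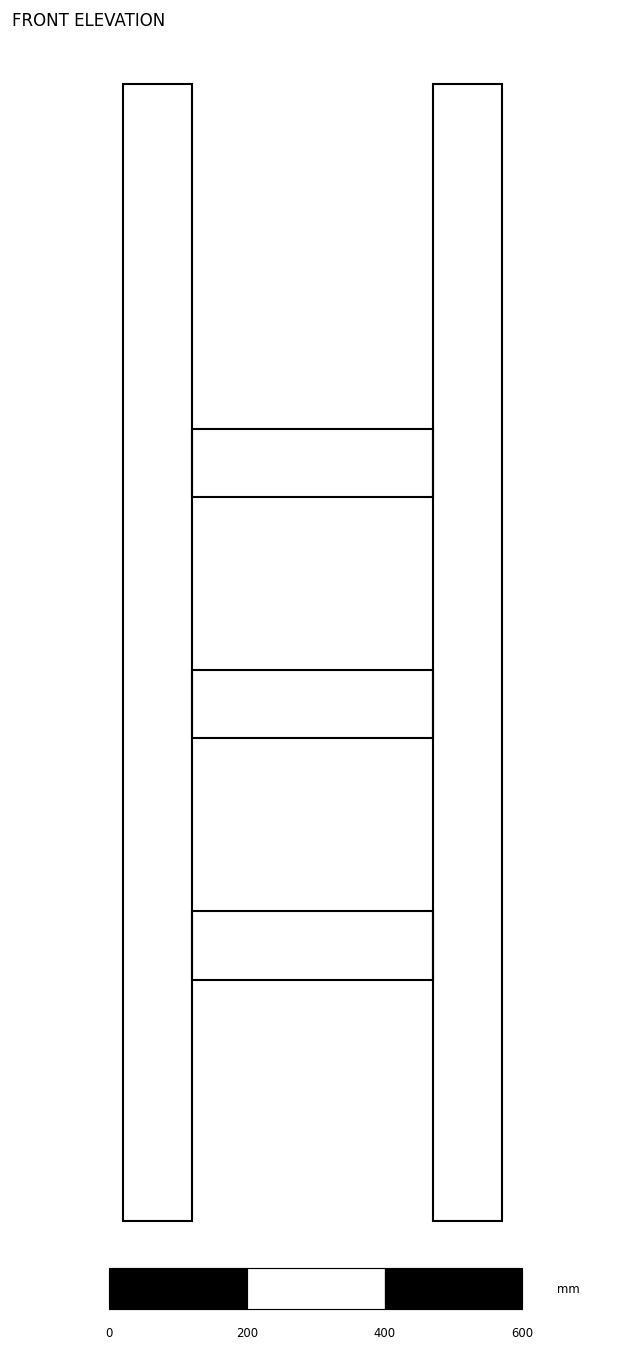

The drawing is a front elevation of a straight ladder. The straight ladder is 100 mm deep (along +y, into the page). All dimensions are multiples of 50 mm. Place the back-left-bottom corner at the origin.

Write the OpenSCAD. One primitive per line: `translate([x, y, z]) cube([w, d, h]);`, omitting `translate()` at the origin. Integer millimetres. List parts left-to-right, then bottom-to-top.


cube([100, 100, 1650]);
translate([100, 0, 350]) cube([350, 100, 100]);
translate([100, 0, 700]) cube([350, 100, 100]);
translate([100, 0, 1050]) cube([350, 100, 100]);
translate([450, 0, 0]) cube([100, 100, 1650]);


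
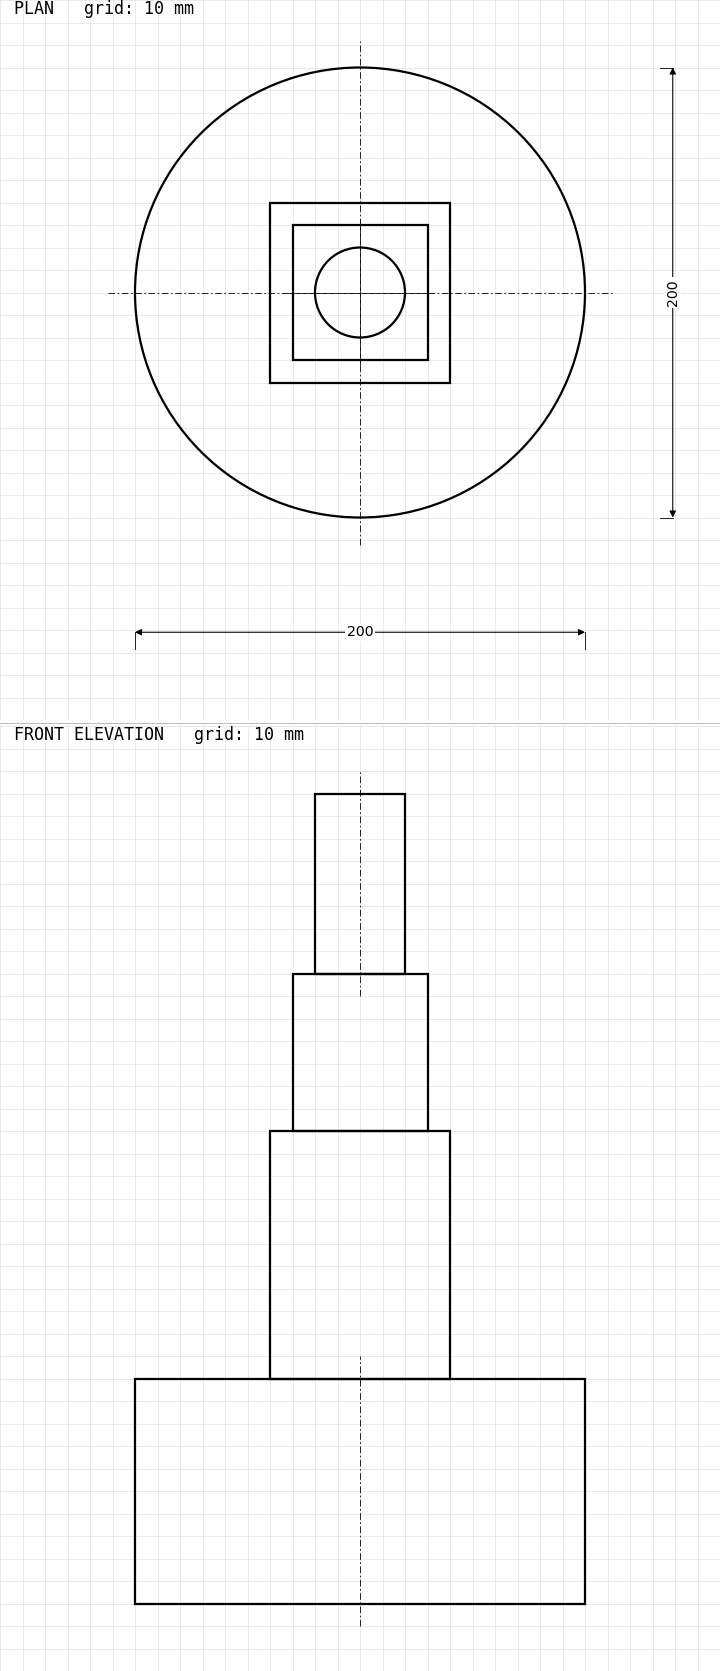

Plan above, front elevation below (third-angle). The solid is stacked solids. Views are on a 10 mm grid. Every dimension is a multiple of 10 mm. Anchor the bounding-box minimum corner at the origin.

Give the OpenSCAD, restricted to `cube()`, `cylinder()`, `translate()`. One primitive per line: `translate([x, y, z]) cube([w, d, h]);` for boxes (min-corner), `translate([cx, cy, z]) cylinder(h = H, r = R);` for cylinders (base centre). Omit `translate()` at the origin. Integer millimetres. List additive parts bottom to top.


translate([100, 100, 0]) cylinder(h = 100, r = 100);
translate([60, 60, 100]) cube([80, 80, 110]);
translate([70, 70, 210]) cube([60, 60, 70]);
translate([100, 100, 280]) cylinder(h = 80, r = 20);


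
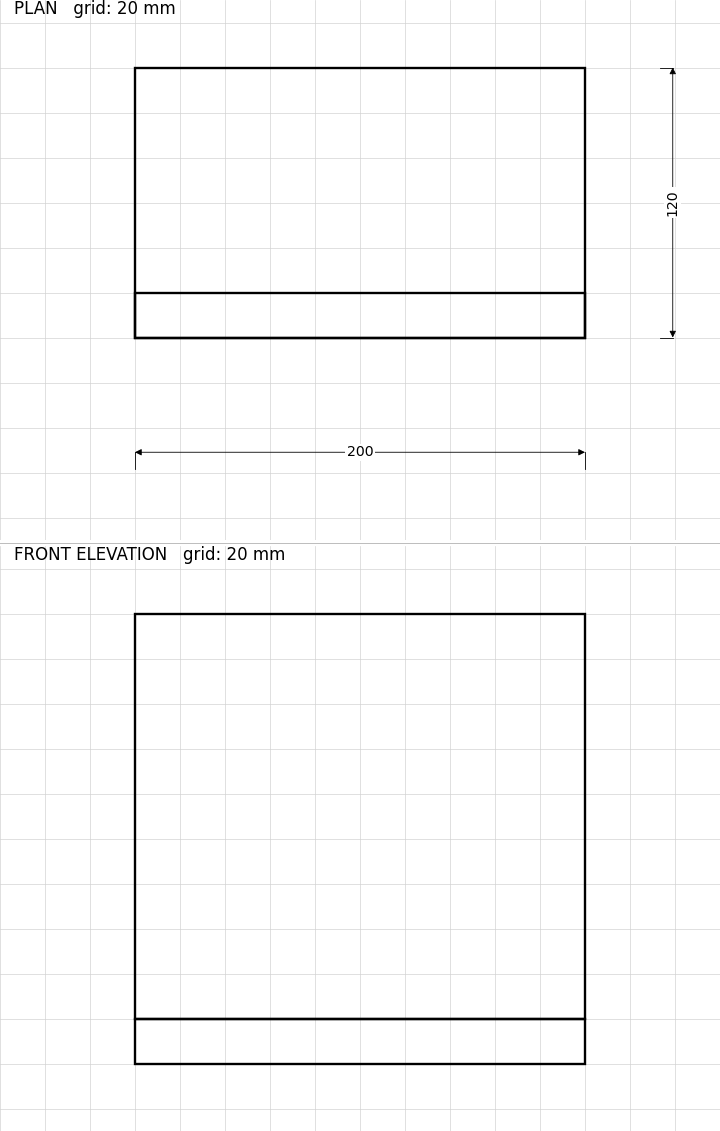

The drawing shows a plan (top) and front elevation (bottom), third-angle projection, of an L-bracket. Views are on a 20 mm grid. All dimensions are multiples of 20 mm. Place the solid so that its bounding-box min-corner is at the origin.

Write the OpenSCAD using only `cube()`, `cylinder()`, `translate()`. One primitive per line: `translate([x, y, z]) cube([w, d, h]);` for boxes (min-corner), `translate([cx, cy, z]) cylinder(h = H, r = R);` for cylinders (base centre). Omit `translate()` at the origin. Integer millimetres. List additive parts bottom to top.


cube([200, 120, 20]);
translate([0, 0, 20]) cube([200, 20, 180]);


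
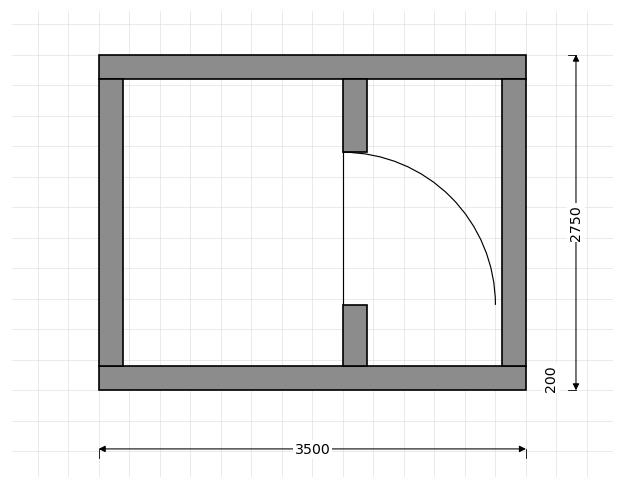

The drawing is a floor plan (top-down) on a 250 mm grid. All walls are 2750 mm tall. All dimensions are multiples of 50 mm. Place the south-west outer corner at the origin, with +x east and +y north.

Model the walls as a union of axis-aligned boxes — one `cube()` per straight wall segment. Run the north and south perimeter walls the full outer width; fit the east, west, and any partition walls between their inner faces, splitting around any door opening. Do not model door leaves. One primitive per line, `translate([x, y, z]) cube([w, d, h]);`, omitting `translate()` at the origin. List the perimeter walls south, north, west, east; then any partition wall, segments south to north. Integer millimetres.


cube([3500, 200, 2750]);
translate([0, 2550, 0]) cube([3500, 200, 2750]);
translate([0, 200, 0]) cube([200, 2350, 2750]);
translate([3300, 200, 0]) cube([200, 2350, 2750]);
translate([2000, 200, 0]) cube([200, 500, 2750]);
translate([2000, 1950, 0]) cube([200, 600, 2750]);


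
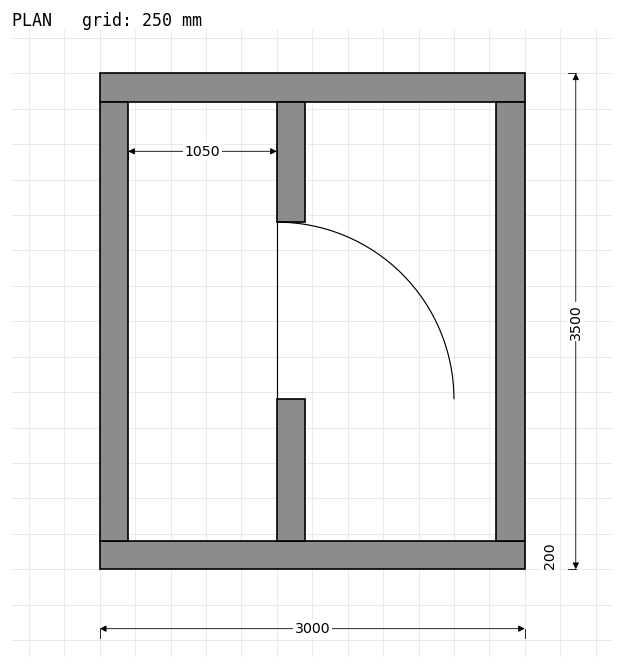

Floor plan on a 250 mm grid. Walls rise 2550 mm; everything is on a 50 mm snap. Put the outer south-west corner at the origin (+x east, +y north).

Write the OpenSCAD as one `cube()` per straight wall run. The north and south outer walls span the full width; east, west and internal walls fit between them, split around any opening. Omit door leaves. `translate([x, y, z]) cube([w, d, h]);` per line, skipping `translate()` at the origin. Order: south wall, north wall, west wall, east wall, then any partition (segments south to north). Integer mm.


cube([3000, 200, 2550]);
translate([0, 3300, 0]) cube([3000, 200, 2550]);
translate([0, 200, 0]) cube([200, 3100, 2550]);
translate([2800, 200, 0]) cube([200, 3100, 2550]);
translate([1250, 200, 0]) cube([200, 1000, 2550]);
translate([1250, 2450, 0]) cube([200, 850, 2550]);
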